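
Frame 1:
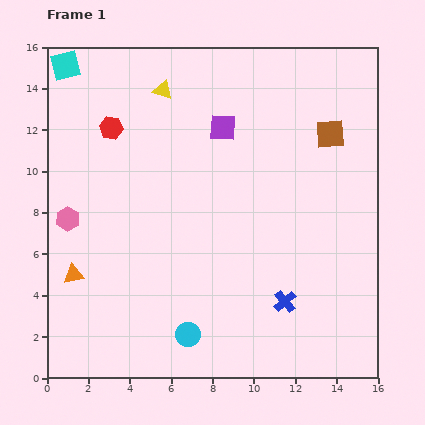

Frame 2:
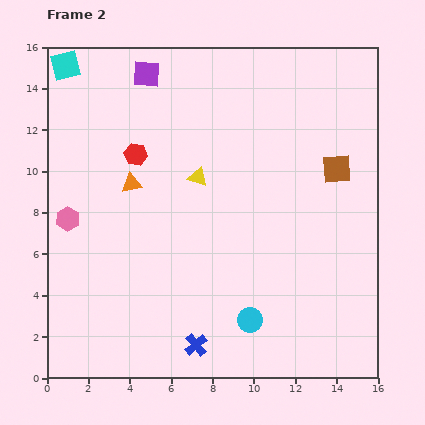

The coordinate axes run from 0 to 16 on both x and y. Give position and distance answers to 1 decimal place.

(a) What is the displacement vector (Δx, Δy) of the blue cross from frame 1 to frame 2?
(-4.3, -2.1)

The blue cross was at (11.5, 3.7) in frame 1 and (7.2, 1.6) in frame 2.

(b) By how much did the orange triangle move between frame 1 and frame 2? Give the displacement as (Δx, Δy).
(2.8, 4.4)

The orange triangle was at (1.3, 5.0) in frame 1 and (4.1, 9.4) in frame 2.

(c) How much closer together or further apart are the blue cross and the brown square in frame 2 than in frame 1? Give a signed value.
+2.5

Distance in frame 1: 8.4. Distance in frame 2: 10.9.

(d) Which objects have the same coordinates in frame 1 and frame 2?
the pink hexagon, the cyan square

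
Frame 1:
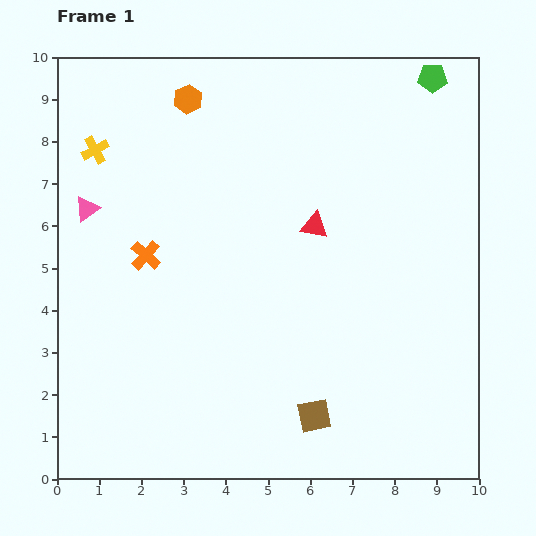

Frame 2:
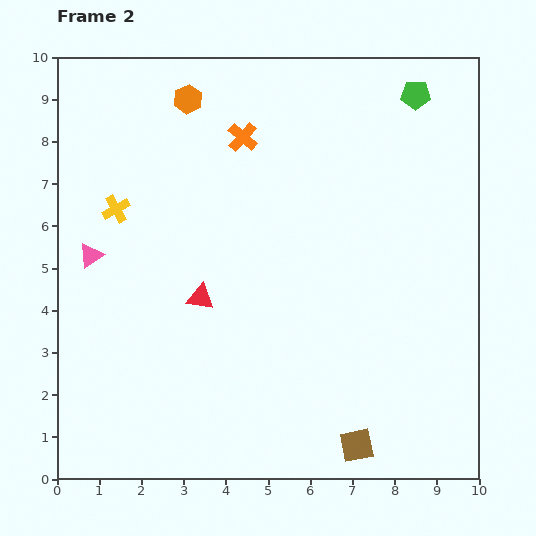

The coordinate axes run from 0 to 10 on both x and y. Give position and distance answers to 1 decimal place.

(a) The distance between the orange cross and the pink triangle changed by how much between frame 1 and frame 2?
+2.8

Distance in frame 1: 1.8. Distance in frame 2: 4.6.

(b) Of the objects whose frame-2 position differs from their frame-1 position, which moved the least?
the green pentagon

(moved 0.6)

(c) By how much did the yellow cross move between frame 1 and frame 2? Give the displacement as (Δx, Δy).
(0.5, -1.4)

The yellow cross was at (0.9, 7.8) in frame 1 and (1.4, 6.4) in frame 2.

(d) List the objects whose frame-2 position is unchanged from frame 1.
the orange hexagon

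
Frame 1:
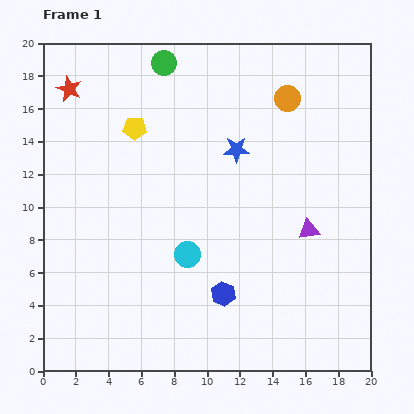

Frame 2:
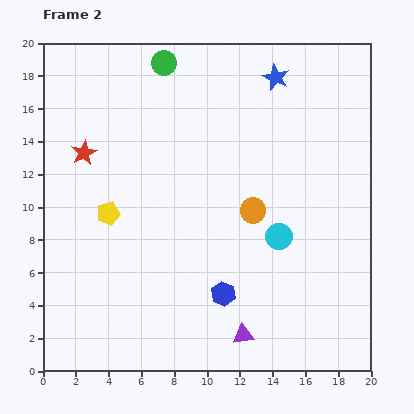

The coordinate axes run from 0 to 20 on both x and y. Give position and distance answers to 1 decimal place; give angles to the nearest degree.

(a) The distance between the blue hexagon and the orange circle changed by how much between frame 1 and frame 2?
-7.1

Distance in frame 1: 12.5. Distance in frame 2: 5.4.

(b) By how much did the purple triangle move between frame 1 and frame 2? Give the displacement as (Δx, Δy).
(-4.0, -6.4)

The purple triangle was at (16.2, 8.6) in frame 1 and (12.2, 2.2) in frame 2.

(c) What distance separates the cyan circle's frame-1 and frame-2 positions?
5.7

The cyan circle moved from (8.8, 7.1) to (14.4, 8.2), a distance of √(5.6² + 1.1²) ≈ 5.7.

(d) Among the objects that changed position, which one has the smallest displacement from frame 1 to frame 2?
the red star

(moved 4.0)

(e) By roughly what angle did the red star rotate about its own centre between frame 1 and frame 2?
21° clockwise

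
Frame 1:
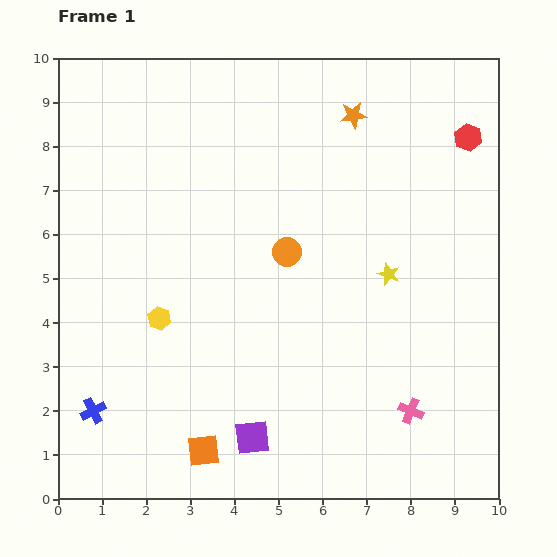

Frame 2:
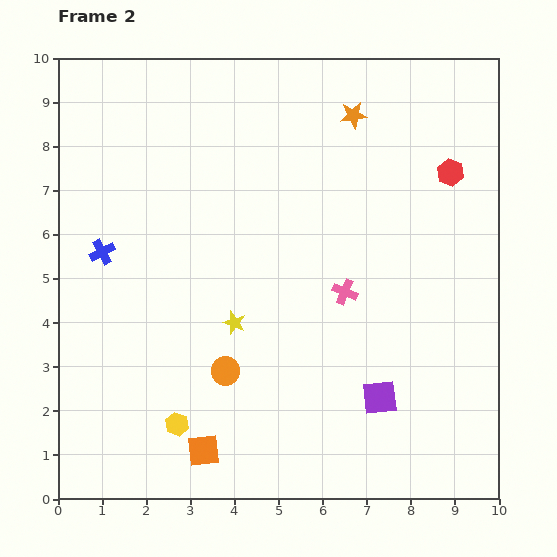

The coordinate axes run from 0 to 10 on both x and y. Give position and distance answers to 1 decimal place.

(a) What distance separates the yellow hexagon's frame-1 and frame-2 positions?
2.4

The yellow hexagon moved from (2.3, 4.1) to (2.7, 1.7), a distance of √(0.4² + 2.4²) ≈ 2.4.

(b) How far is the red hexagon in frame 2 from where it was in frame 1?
0.9

The red hexagon moved from (9.3, 8.2) to (8.9, 7.4), a distance of √(0.4² + 0.8²) ≈ 0.9.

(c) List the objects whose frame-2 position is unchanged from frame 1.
the orange square, the orange star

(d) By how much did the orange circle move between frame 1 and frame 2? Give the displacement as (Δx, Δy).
(-1.4, -2.7)

The orange circle was at (5.2, 5.6) in frame 1 and (3.8, 2.9) in frame 2.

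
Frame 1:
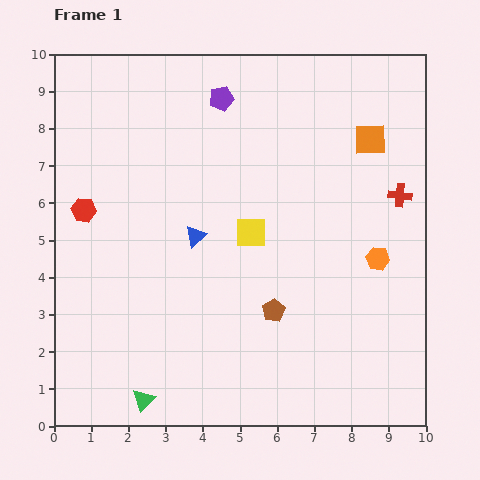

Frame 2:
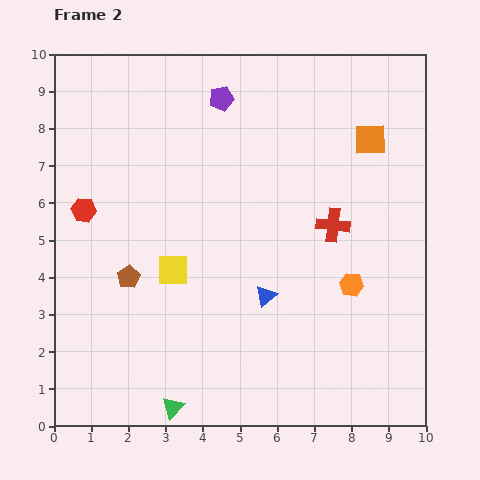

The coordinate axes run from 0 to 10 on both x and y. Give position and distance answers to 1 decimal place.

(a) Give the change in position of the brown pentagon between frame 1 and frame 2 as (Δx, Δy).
(-3.9, 0.9)

The brown pentagon was at (5.9, 3.1) in frame 1 and (2.0, 4.0) in frame 2.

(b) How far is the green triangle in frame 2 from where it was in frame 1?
0.8

The green triangle moved from (2.4, 0.7) to (3.2, 0.5), a distance of √(0.8² + 0.2²) ≈ 0.8.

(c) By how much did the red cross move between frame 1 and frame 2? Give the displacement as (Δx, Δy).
(-1.8, -0.8)

The red cross was at (9.3, 6.2) in frame 1 and (7.5, 5.4) in frame 2.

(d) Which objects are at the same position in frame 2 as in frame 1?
the orange square, the red hexagon, the purple pentagon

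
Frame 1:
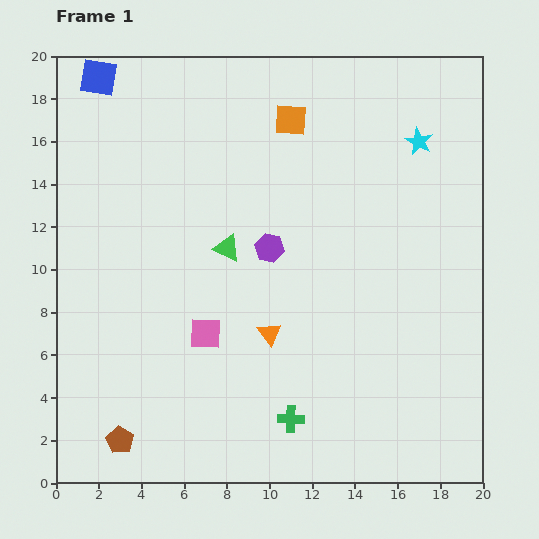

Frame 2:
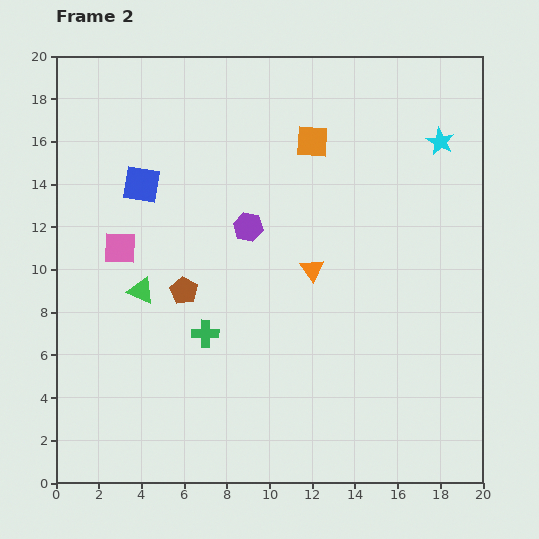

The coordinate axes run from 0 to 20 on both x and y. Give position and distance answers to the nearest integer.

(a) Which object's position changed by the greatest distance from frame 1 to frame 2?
the brown pentagon

(moved 8; next 6)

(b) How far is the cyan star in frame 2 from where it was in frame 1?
1

The cyan star moved from (17, 16) to (18, 16), a distance of √(1² + 0²) ≈ 1.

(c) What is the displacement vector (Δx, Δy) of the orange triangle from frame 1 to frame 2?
(2, 3)

The orange triangle was at (10, 7) in frame 1 and (12, 10) in frame 2.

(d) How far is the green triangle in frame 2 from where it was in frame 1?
4

The green triangle moved from (8, 11) to (4, 9), a distance of √(4² + 2²) ≈ 4.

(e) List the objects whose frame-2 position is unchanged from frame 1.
none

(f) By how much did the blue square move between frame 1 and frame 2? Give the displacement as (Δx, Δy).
(2, -5)

The blue square was at (2, 19) in frame 1 and (4, 14) in frame 2.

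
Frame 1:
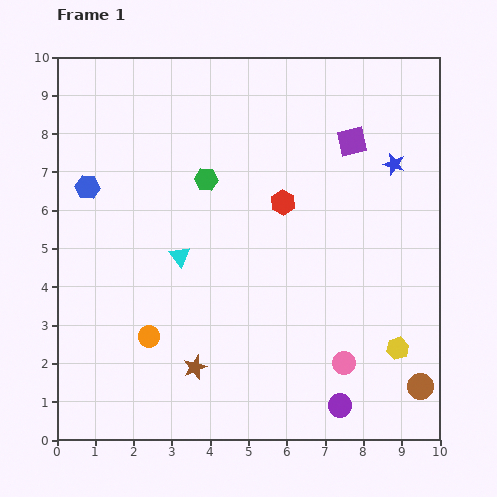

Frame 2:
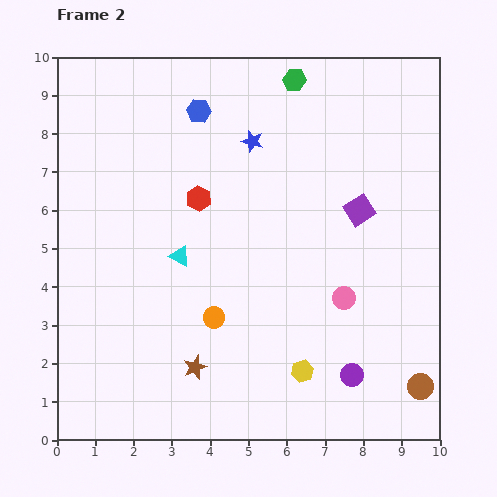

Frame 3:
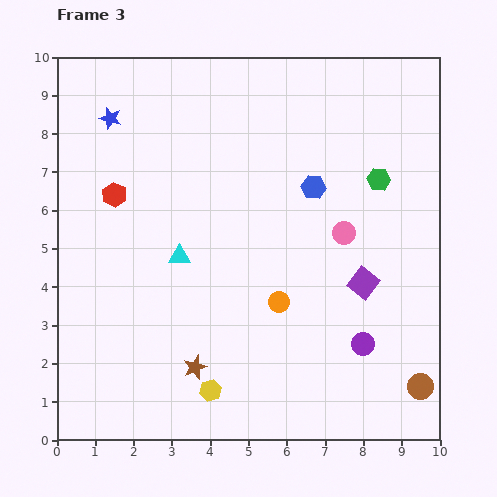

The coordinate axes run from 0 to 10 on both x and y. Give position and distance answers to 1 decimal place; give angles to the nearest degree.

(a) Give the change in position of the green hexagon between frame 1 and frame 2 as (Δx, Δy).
(2.3, 2.6)

The green hexagon was at (3.9, 6.8) in frame 1 and (6.2, 9.4) in frame 2.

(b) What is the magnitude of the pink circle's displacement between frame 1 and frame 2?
1.7

The pink circle moved from (7.5, 2.0) to (7.5, 3.7), a distance of √(0.0² + 1.7²) ≈ 1.7.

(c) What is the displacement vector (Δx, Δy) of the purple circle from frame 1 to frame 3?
(0.6, 1.6)

The purple circle was at (7.4, 0.9) in frame 1 and (8.0, 2.5) in frame 3.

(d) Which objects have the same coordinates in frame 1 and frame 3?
the brown star, the brown circle, the cyan triangle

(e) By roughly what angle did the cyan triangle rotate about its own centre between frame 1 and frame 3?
52° counter-clockwise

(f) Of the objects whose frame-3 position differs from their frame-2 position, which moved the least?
the purple circle

(moved 0.9)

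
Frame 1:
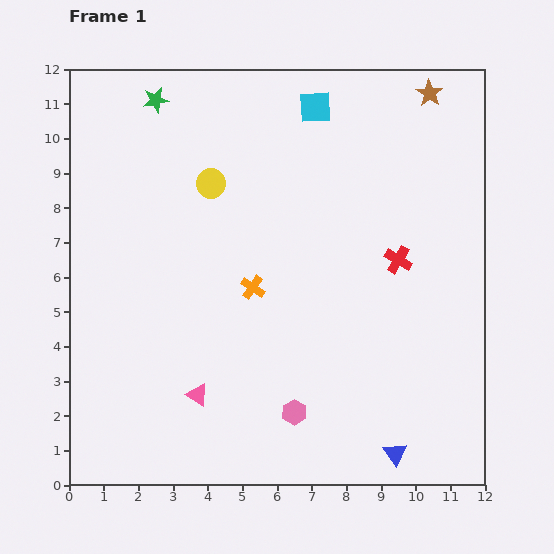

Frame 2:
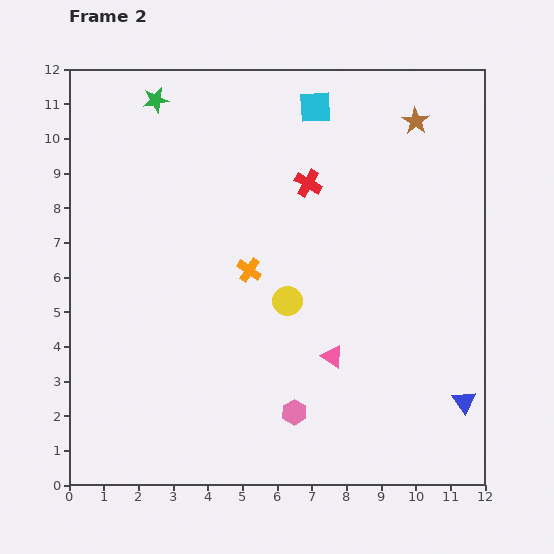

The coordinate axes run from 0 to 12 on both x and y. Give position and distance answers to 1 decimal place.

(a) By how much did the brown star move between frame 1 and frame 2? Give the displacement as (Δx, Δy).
(-0.4, -0.8)

The brown star was at (10.4, 11.3) in frame 1 and (10.0, 10.5) in frame 2.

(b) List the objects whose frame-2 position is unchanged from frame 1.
the cyan square, the pink hexagon, the green star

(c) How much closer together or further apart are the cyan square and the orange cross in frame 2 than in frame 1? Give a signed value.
-0.4

Distance in frame 1: 5.5. Distance in frame 2: 5.1.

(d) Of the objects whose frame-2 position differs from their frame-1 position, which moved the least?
the orange cross

(moved 0.5)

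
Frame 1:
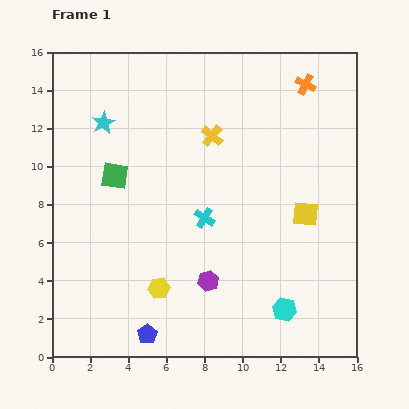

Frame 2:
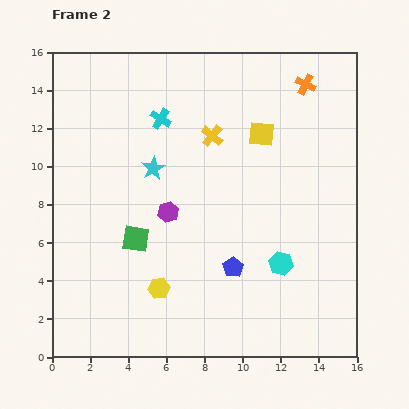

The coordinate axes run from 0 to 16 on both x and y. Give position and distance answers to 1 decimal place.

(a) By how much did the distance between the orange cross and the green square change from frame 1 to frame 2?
+0.9

Distance in frame 1: 11.1. Distance in frame 2: 12.0.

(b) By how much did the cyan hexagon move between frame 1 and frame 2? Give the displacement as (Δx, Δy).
(-0.2, 2.4)

The cyan hexagon was at (12.2, 2.5) in frame 1 and (12.0, 4.9) in frame 2.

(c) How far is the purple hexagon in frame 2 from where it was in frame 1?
4.2

The purple hexagon moved from (8.2, 4.0) to (6.1, 7.6), a distance of √(2.1² + 3.6²) ≈ 4.2.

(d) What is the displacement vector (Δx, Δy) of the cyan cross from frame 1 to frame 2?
(-2.3, 5.2)

The cyan cross was at (8.0, 7.3) in frame 1 and (5.7, 12.5) in frame 2.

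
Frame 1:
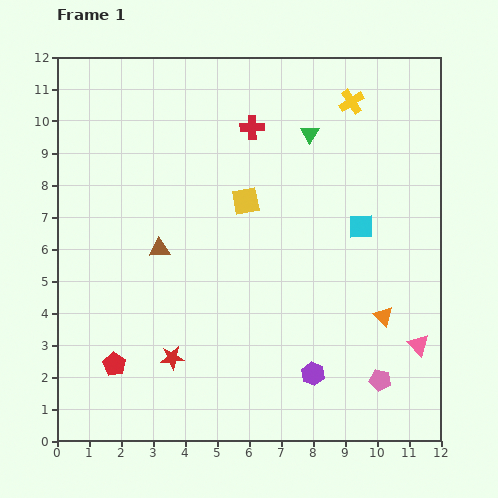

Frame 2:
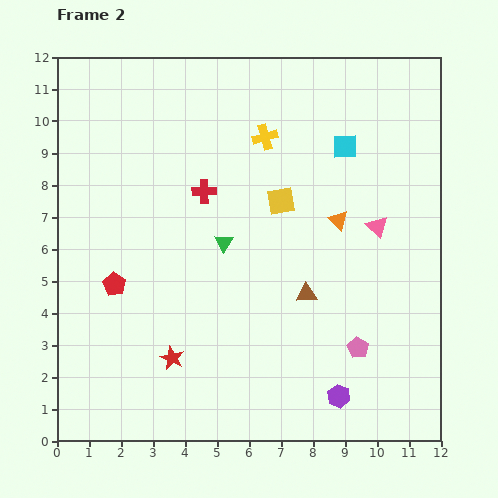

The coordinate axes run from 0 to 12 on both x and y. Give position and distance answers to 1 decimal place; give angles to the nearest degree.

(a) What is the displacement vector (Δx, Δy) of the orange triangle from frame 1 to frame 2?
(-1.4, 3.0)

The orange triangle was at (10.2, 3.9) in frame 1 and (8.8, 6.9) in frame 2.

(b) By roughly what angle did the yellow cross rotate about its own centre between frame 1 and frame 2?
16° clockwise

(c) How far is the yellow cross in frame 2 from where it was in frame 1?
2.9

The yellow cross moved from (9.2, 10.6) to (6.5, 9.5), a distance of √(2.7² + 1.1²) ≈ 2.9.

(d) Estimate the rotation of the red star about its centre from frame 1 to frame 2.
29° clockwise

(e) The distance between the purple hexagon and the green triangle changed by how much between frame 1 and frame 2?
-1.5

Distance in frame 1: 7.5. Distance in frame 2: 6.0.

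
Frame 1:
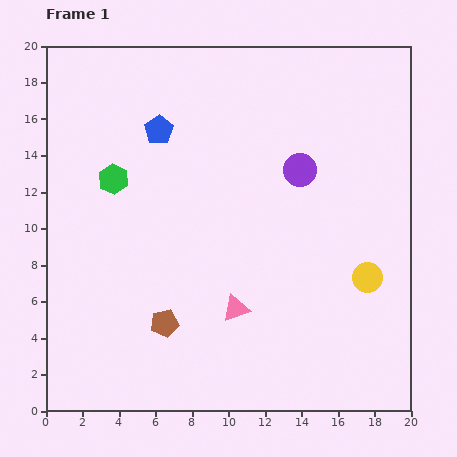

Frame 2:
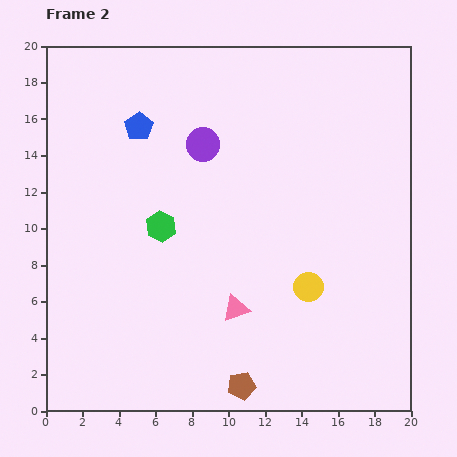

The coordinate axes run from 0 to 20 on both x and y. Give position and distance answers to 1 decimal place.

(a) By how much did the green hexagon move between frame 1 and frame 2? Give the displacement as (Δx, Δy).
(2.6, -2.6)

The green hexagon was at (3.7, 12.7) in frame 1 and (6.3, 10.1) in frame 2.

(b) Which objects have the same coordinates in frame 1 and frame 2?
the pink triangle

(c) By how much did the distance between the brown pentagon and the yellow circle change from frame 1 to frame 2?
-4.9

Distance in frame 1: 11.4. Distance in frame 2: 6.5.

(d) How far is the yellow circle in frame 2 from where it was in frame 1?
3.2

The yellow circle moved from (17.6, 7.3) to (14.4, 6.8), a distance of √(3.2² + 0.5²) ≈ 3.2.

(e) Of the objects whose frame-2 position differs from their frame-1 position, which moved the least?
the blue pentagon

(moved 1.1)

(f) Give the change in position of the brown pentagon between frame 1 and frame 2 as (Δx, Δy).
(4.2, -3.4)

The brown pentagon was at (6.5, 4.8) in frame 1 and (10.7, 1.4) in frame 2.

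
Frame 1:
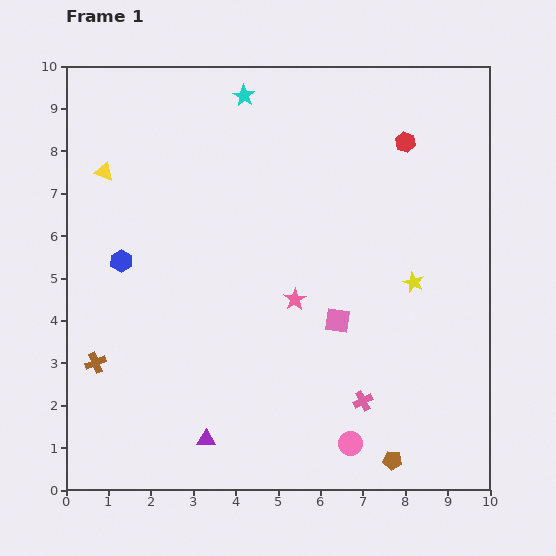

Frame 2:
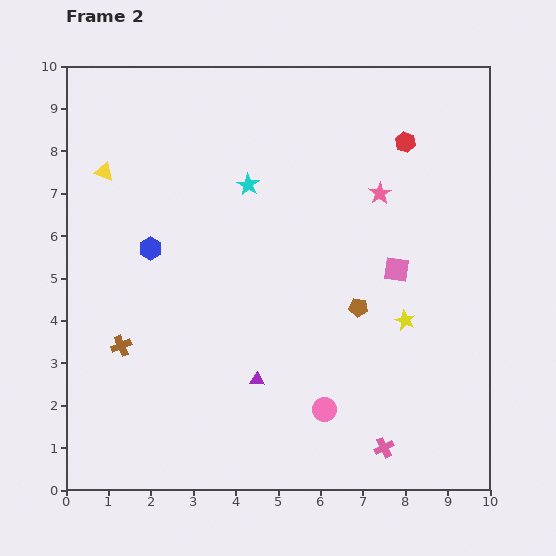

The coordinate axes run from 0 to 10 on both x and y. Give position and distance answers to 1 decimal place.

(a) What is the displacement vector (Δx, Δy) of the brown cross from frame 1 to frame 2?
(0.6, 0.4)

The brown cross was at (0.7, 3.0) in frame 1 and (1.3, 3.4) in frame 2.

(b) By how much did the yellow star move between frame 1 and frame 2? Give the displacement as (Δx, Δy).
(-0.2, -0.9)

The yellow star was at (8.2, 4.9) in frame 1 and (8.0, 4.0) in frame 2.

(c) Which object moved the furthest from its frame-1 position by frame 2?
the brown pentagon

(moved 3.7; next 3.2)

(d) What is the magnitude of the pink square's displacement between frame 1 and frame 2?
1.8

The pink square moved from (6.4, 4.0) to (7.8, 5.2), a distance of √(1.4² + 1.2²) ≈ 1.8.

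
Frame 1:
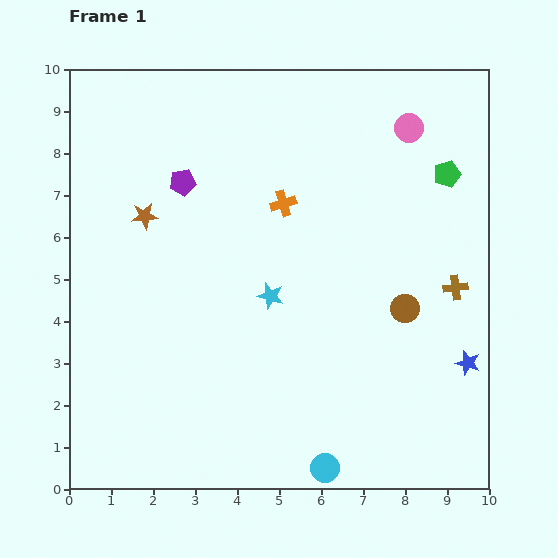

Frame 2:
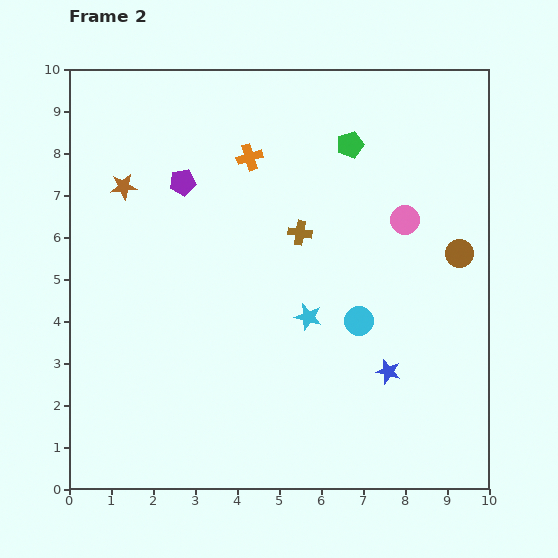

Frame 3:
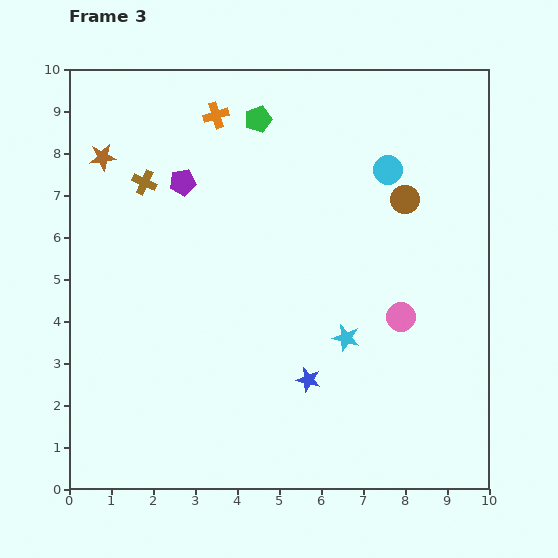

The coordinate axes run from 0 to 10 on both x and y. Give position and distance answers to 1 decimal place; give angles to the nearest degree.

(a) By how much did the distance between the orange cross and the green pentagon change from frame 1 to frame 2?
-1.6

Distance in frame 1: 4.0. Distance in frame 2: 2.4.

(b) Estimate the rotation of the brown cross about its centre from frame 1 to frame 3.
31° clockwise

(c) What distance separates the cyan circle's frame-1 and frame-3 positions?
7.3

The cyan circle moved from (6.1, 0.5) to (7.6, 7.6), a distance of √(1.5² + 7.1²) ≈ 7.3.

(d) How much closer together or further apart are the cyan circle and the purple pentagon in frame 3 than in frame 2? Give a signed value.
-0.4

Distance in frame 2: 5.3. Distance in frame 3: 4.9.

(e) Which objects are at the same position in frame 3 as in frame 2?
the purple pentagon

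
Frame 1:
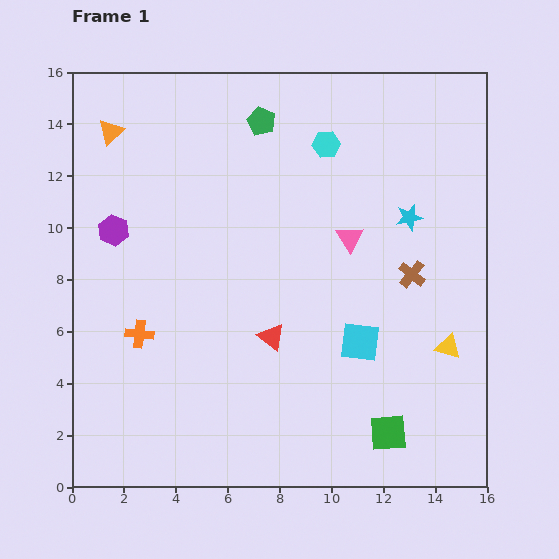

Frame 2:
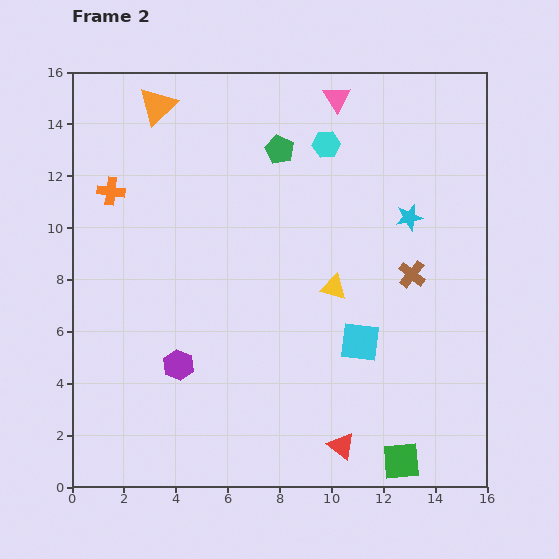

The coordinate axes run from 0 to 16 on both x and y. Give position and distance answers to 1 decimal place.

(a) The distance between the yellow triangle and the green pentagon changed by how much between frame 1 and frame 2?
-5.6

Distance in frame 1: 11.3. Distance in frame 2: 5.7.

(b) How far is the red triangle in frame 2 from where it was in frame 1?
5.0

The red triangle moved from (7.7, 5.8) to (10.4, 1.6), a distance of √(2.7² + 4.2²) ≈ 5.0.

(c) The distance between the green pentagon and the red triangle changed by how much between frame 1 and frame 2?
+3.3

Distance in frame 1: 8.3. Distance in frame 2: 11.6.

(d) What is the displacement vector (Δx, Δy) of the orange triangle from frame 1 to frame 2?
(1.8, 1.0)

The orange triangle was at (1.5, 13.7) in frame 1 and (3.3, 14.7) in frame 2.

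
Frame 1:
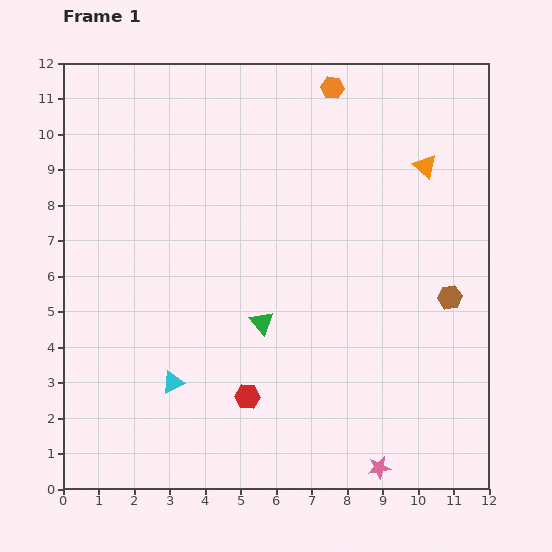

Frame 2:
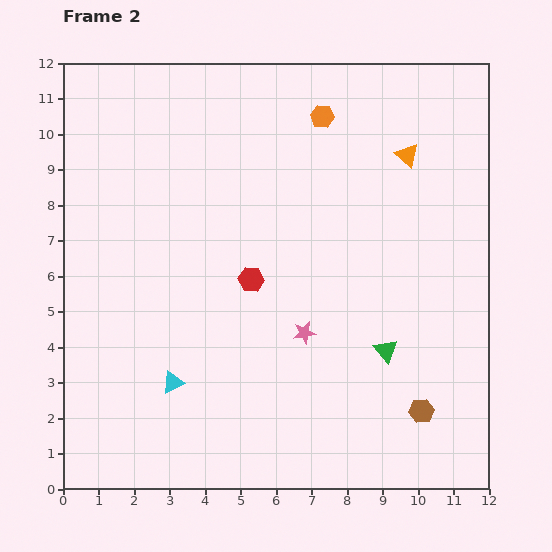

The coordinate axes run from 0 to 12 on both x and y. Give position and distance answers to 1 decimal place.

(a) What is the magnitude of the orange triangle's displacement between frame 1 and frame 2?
0.6

The orange triangle moved from (10.2, 9.1) to (9.7, 9.4), a distance of √(0.5² + 0.3²) ≈ 0.6.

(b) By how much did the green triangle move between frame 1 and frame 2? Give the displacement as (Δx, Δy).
(3.5, -0.8)

The green triangle was at (5.6, 4.7) in frame 1 and (9.1, 3.9) in frame 2.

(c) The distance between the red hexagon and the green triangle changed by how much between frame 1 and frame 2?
+2.2

Distance in frame 1: 2.1. Distance in frame 2: 4.3.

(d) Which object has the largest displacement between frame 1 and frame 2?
the pink star

(moved 4.3; next 3.6)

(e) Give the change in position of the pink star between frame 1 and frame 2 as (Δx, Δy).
(-2.1, 3.8)

The pink star was at (8.9, 0.6) in frame 1 and (6.8, 4.4) in frame 2.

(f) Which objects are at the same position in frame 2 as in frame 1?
the cyan triangle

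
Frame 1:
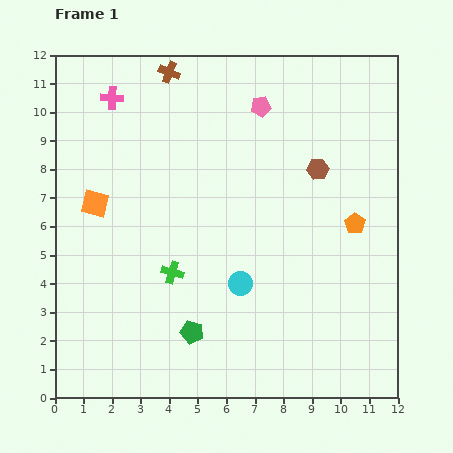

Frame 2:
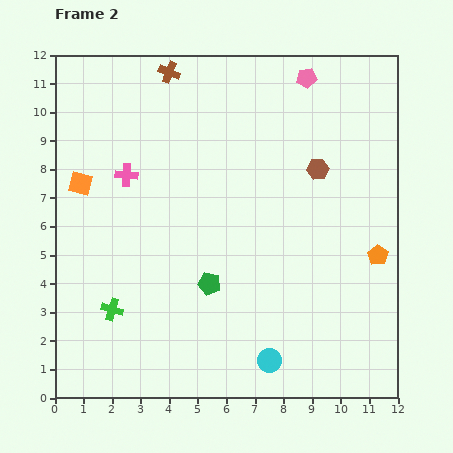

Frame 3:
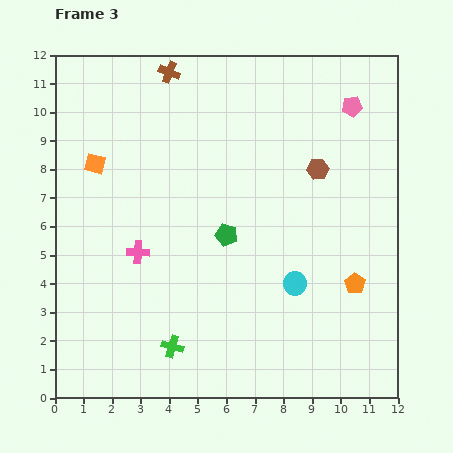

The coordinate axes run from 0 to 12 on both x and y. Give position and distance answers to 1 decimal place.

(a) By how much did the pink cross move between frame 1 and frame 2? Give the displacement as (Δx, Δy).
(0.5, -2.7)

The pink cross was at (2.0, 10.5) in frame 1 and (2.5, 7.8) in frame 2.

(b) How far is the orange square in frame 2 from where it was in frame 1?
0.9

The orange square moved from (1.4, 6.8) to (0.9, 7.5), a distance of √(0.5² + 0.7²) ≈ 0.9.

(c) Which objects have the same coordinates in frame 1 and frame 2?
the brown hexagon, the brown cross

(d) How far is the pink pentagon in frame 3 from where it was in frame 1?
3.2

The pink pentagon moved from (7.2, 10.2) to (10.4, 10.2), a distance of √(3.2² + 0.0²) ≈ 3.2.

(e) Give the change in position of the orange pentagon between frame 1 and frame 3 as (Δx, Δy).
(0.0, -2.1)

The orange pentagon was at (10.5, 6.1) in frame 1 and (10.5, 4.0) in frame 3.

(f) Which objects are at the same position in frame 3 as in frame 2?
the brown hexagon, the brown cross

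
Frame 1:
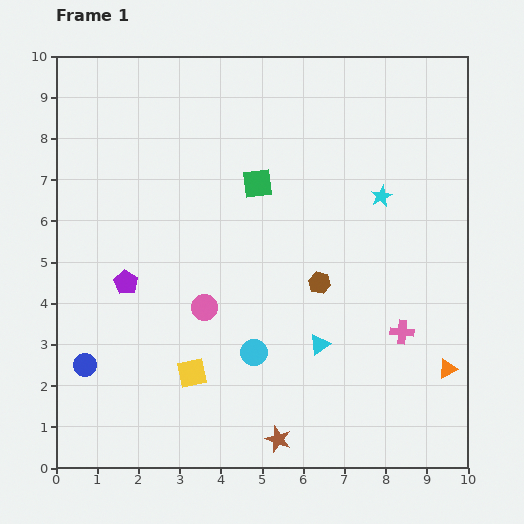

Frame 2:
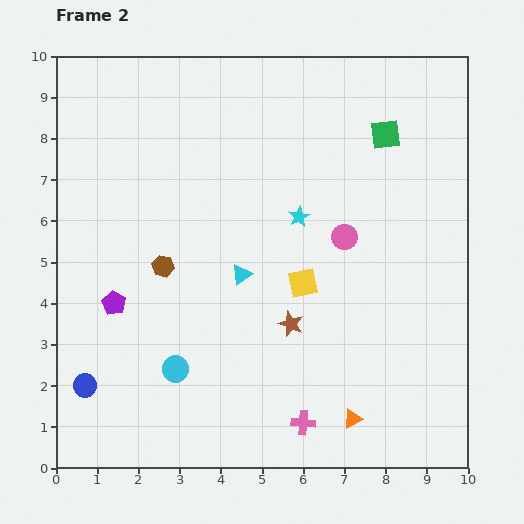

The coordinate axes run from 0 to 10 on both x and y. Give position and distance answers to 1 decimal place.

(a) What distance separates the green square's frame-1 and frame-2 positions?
3.3

The green square moved from (4.9, 6.9) to (8.0, 8.1), a distance of √(3.1² + 1.2²) ≈ 3.3.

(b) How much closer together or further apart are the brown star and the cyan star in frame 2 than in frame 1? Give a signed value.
-3.8

Distance in frame 1: 6.4. Distance in frame 2: 2.6.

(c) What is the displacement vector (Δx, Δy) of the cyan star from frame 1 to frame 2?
(-2.0, -0.5)

The cyan star was at (7.9, 6.6) in frame 1 and (5.9, 6.1) in frame 2.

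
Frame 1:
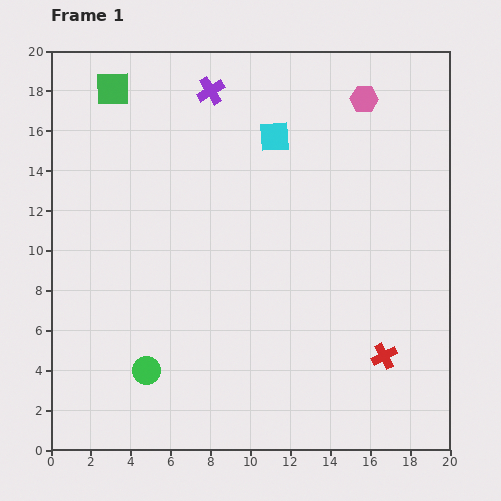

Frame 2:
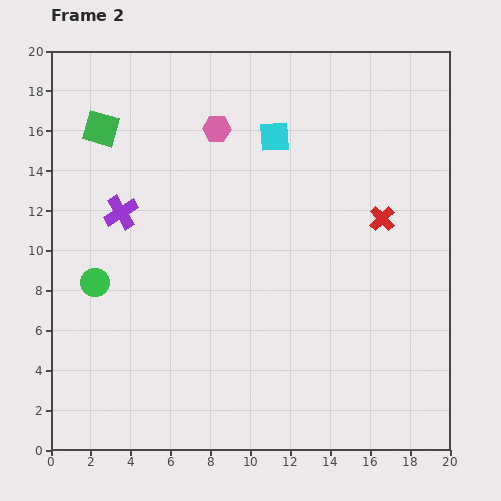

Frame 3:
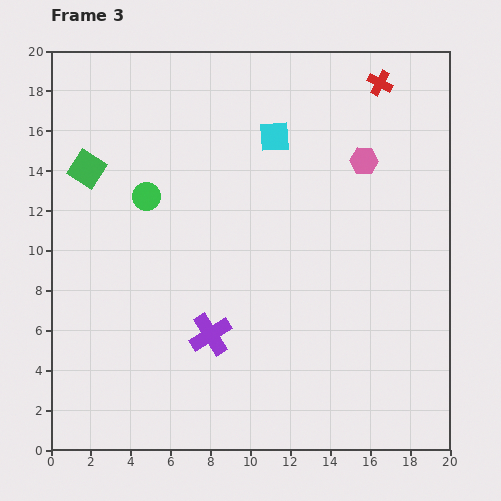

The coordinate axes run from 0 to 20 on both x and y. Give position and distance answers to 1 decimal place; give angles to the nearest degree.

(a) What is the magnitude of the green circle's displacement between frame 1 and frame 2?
5.1

The green circle moved from (4.8, 4.0) to (2.2, 8.4), a distance of √(2.6² + 4.4²) ≈ 5.1.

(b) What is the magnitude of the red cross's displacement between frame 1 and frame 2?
6.9

The red cross moved from (16.7, 4.7) to (16.6, 11.6), a distance of √(0.1² + 6.9²) ≈ 6.9.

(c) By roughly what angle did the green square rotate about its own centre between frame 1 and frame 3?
34° clockwise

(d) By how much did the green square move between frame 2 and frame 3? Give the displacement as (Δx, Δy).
(-0.7, -2.0)

The green square was at (2.5, 16.1) in frame 2 and (1.8, 14.1) in frame 3.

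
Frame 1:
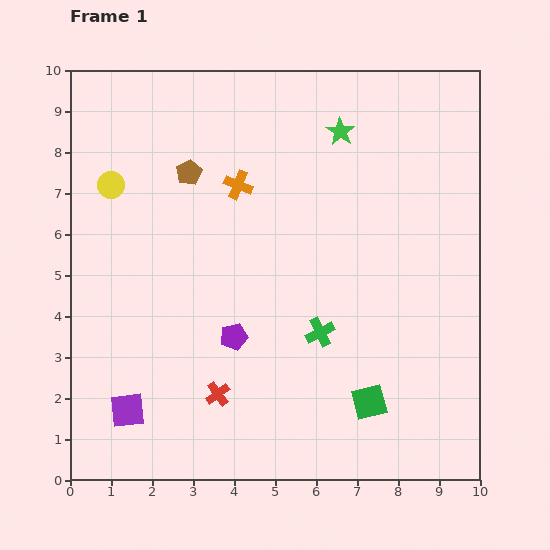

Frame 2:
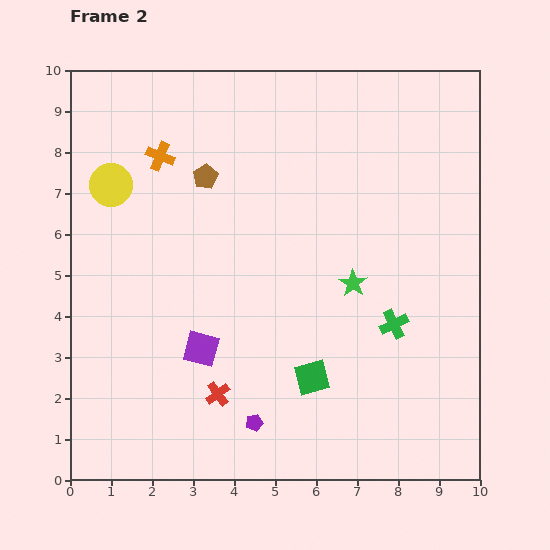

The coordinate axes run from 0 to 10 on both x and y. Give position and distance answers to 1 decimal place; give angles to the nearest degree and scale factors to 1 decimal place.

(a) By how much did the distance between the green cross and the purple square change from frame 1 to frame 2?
-0.4

Distance in frame 1: 5.1. Distance in frame 2: 4.7.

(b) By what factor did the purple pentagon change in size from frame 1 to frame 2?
0.6×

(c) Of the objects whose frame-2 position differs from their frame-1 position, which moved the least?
the brown pentagon

(moved 0.4)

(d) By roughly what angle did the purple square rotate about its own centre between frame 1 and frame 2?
21° clockwise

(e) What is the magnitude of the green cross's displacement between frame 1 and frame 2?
1.8

The green cross moved from (6.1, 3.6) to (7.9, 3.8), a distance of √(1.8² + 0.2²) ≈ 1.8.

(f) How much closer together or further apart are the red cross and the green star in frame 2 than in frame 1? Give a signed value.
-2.8

Distance in frame 1: 7.1. Distance in frame 2: 4.3.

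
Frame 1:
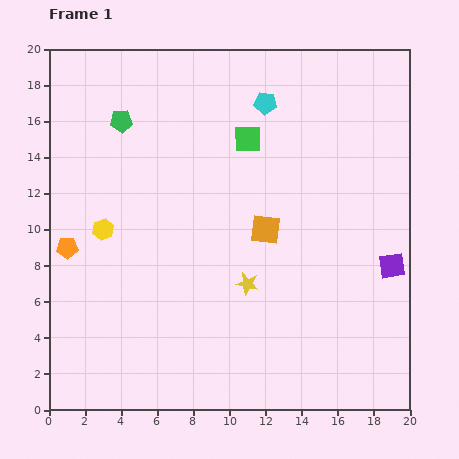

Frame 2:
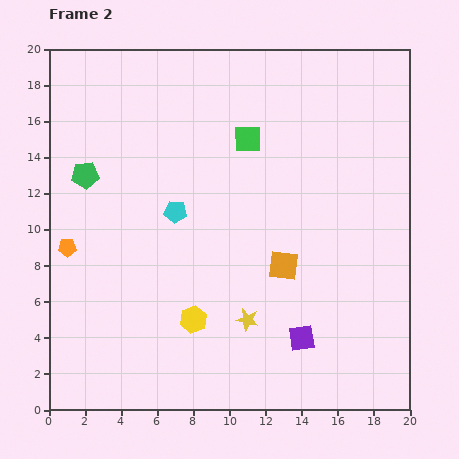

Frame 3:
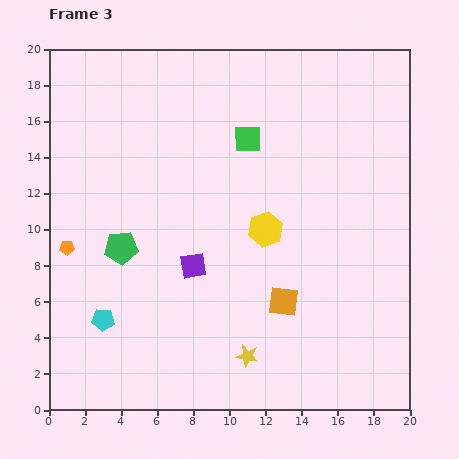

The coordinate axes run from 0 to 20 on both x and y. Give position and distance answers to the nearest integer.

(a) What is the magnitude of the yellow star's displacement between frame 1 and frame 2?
2

The yellow star moved from (11, 7) to (11, 5), a distance of √(0² + 2²) ≈ 2.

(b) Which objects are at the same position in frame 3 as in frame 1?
the green square, the orange pentagon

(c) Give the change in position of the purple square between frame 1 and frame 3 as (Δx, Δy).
(-11, 0)

The purple square was at (19, 8) in frame 1 and (8, 8) in frame 3.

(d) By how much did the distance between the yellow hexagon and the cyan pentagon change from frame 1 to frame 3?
-1

Distance in frame 1: 11. Distance in frame 3: 10.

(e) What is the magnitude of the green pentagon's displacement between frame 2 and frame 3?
4

The green pentagon moved from (2, 13) to (4, 9), a distance of √(2² + 4²) ≈ 4.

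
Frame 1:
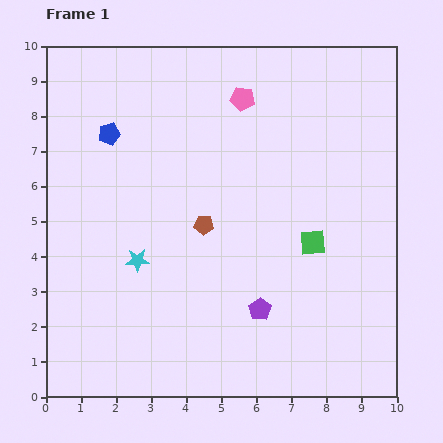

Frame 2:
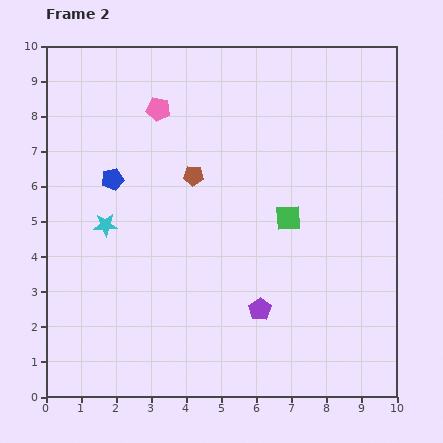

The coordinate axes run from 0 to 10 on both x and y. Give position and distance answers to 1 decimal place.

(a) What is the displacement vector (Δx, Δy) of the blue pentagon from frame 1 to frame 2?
(0.1, -1.3)

The blue pentagon was at (1.8, 7.5) in frame 1 and (1.9, 6.2) in frame 2.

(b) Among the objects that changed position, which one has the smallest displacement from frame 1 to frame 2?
the green square

(moved 1.0)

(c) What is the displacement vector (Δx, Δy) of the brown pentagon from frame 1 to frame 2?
(-0.3, 1.4)

The brown pentagon was at (4.5, 4.9) in frame 1 and (4.2, 6.3) in frame 2.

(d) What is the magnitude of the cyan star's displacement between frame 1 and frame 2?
1.3

The cyan star moved from (2.6, 3.9) to (1.7, 4.9), a distance of √(0.9² + 1.0²) ≈ 1.3.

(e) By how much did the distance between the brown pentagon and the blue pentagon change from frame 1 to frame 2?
-1.4

Distance in frame 1: 3.7. Distance in frame 2: 2.3.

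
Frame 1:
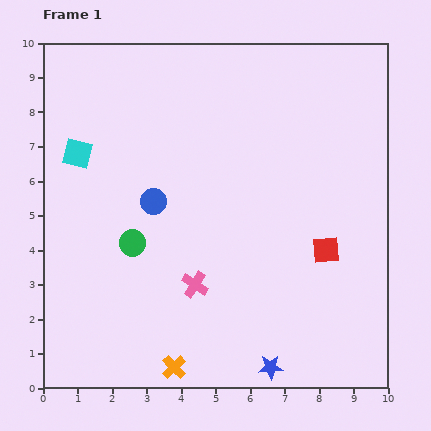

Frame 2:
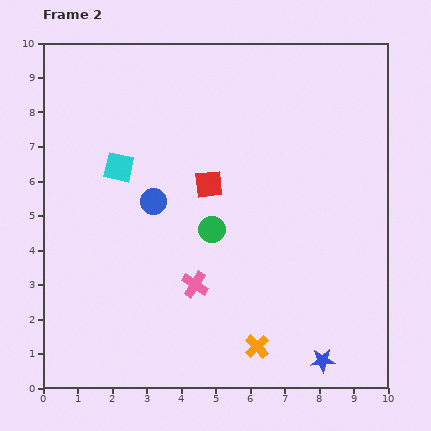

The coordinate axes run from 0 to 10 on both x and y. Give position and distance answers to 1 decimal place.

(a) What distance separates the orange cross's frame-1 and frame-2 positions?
2.5

The orange cross moved from (3.8, 0.6) to (6.2, 1.2), a distance of √(2.4² + 0.6²) ≈ 2.5.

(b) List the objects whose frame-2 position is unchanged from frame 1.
the blue circle, the pink cross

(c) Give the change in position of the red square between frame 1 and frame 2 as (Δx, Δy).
(-3.4, 1.9)

The red square was at (8.2, 4.0) in frame 1 and (4.8, 5.9) in frame 2.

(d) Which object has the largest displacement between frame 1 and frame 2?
the red square

(moved 3.9; next 2.5)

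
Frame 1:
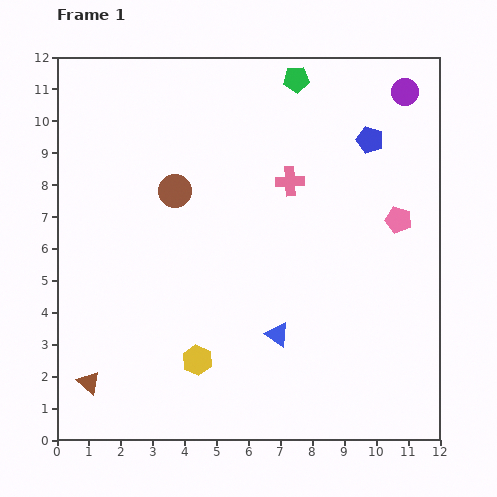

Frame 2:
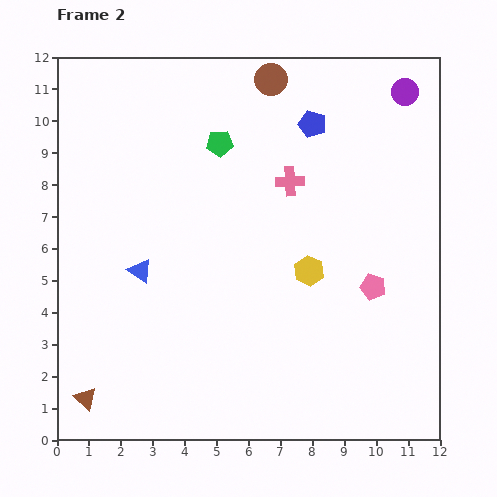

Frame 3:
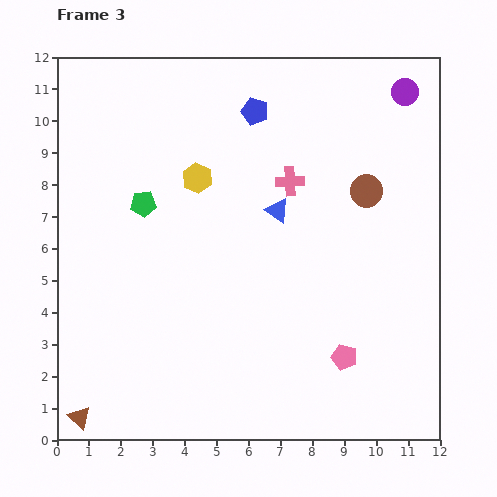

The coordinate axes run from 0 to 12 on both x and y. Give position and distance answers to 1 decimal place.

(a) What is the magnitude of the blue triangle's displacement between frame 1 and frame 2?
4.7

The blue triangle moved from (6.9, 3.3) to (2.6, 5.3), a distance of √(4.3² + 2.0²) ≈ 4.7.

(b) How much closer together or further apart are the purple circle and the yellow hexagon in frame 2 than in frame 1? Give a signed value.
-4.2

Distance in frame 1: 10.6. Distance in frame 2: 6.4.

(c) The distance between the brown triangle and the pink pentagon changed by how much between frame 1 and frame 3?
-2.5

Distance in frame 1: 11.0. Distance in frame 3: 8.5.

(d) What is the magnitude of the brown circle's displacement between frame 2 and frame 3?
4.6

The brown circle moved from (6.7, 11.3) to (9.7, 7.8), a distance of √(3.0² + 3.5²) ≈ 4.6.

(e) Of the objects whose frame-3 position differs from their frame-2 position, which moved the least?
the brown triangle

(moved 0.6)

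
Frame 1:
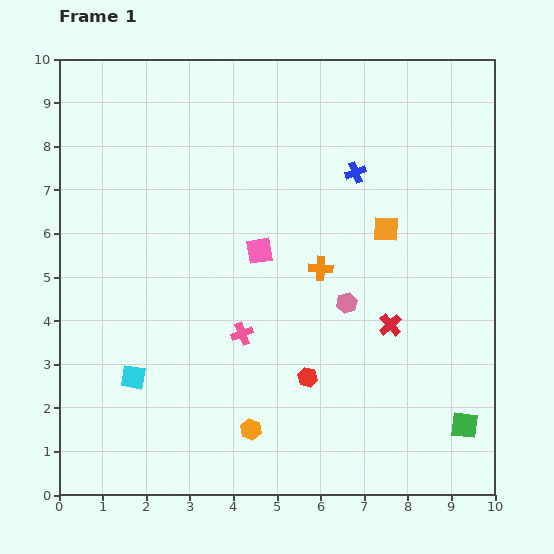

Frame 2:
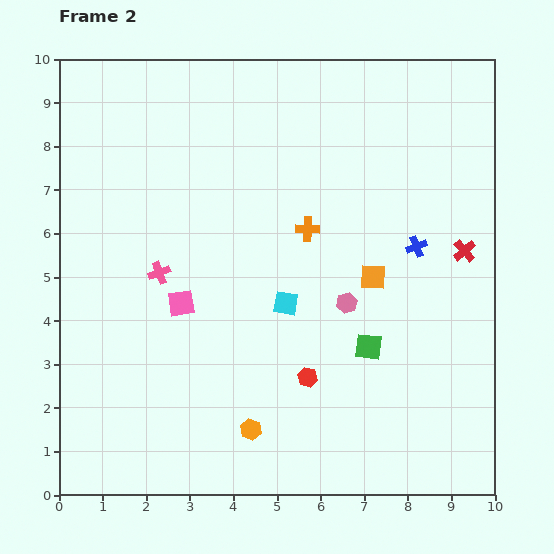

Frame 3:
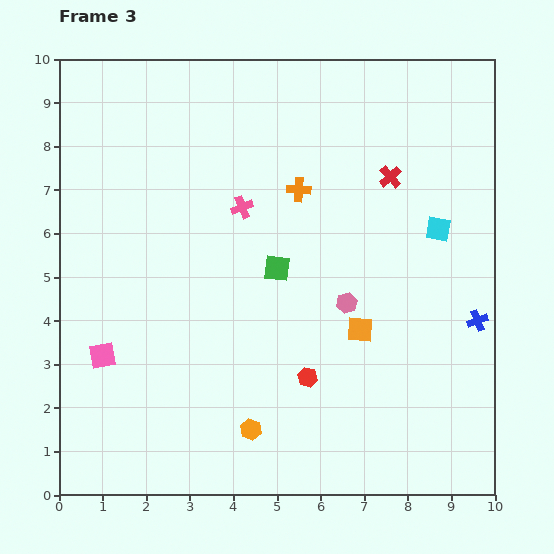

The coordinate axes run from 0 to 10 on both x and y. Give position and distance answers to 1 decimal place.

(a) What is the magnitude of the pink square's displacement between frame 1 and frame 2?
2.2

The pink square moved from (4.6, 5.6) to (2.8, 4.4), a distance of √(1.8² + 1.2²) ≈ 2.2.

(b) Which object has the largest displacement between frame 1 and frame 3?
the cyan square

(moved 7.8; next 5.6)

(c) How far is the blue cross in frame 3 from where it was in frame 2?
2.2

The blue cross moved from (8.2, 5.7) to (9.6, 4.0), a distance of √(1.4² + 1.7²) ≈ 2.2.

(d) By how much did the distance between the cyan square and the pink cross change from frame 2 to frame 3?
+1.5

Distance in frame 2: 3.0. Distance in frame 3: 4.5.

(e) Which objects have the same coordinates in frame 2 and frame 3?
the orange hexagon, the pink hexagon, the red hexagon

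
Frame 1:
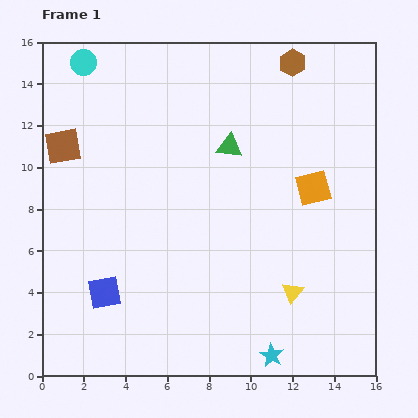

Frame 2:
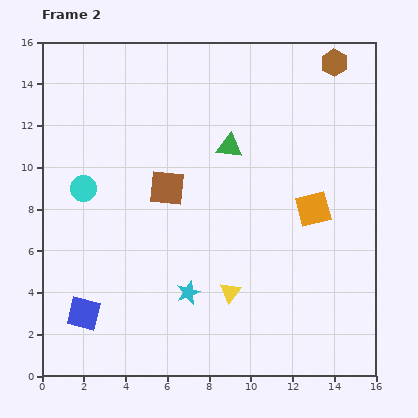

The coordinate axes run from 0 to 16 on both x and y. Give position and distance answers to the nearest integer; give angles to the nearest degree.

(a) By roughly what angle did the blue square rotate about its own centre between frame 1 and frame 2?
26° clockwise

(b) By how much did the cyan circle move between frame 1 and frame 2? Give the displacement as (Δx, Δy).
(0, -6)

The cyan circle was at (2, 15) in frame 1 and (2, 9) in frame 2.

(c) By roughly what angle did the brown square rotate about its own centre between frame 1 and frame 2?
16° clockwise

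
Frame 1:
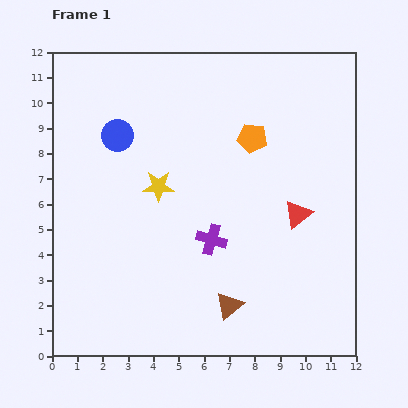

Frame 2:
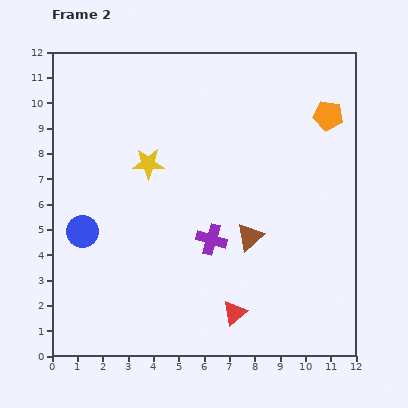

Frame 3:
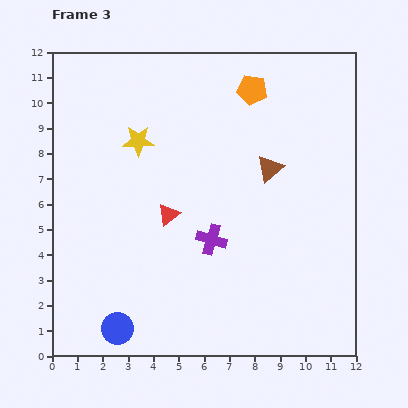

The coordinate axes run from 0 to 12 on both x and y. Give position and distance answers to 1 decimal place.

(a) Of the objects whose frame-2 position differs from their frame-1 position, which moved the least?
the yellow star

(moved 1.0)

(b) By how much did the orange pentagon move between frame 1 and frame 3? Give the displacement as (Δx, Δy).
(0.0, 1.9)

The orange pentagon was at (7.9, 8.6) in frame 1 and (7.9, 10.5) in frame 3.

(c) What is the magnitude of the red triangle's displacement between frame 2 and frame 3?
4.7

The red triangle moved from (7.2, 1.7) to (4.6, 5.6), a distance of √(2.6² + 3.9²) ≈ 4.7.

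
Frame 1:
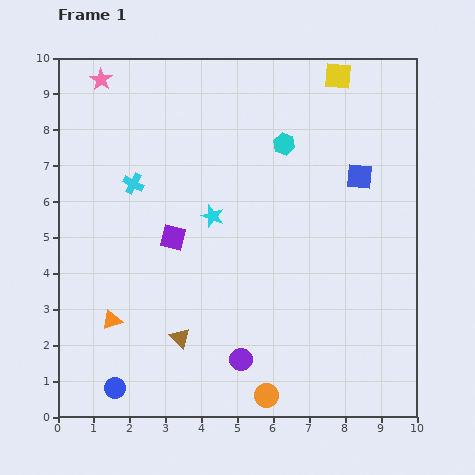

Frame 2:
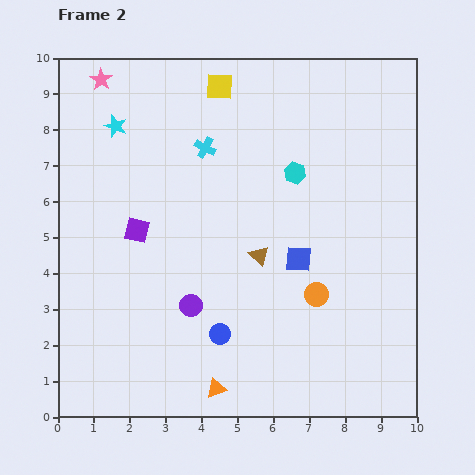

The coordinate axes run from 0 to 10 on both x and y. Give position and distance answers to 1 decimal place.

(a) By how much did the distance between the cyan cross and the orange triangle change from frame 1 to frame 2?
+2.9

Distance in frame 1: 3.8. Distance in frame 2: 6.7.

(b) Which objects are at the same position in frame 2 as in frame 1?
the pink star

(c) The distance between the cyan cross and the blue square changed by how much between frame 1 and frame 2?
-2.3

Distance in frame 1: 6.3. Distance in frame 2: 4.0.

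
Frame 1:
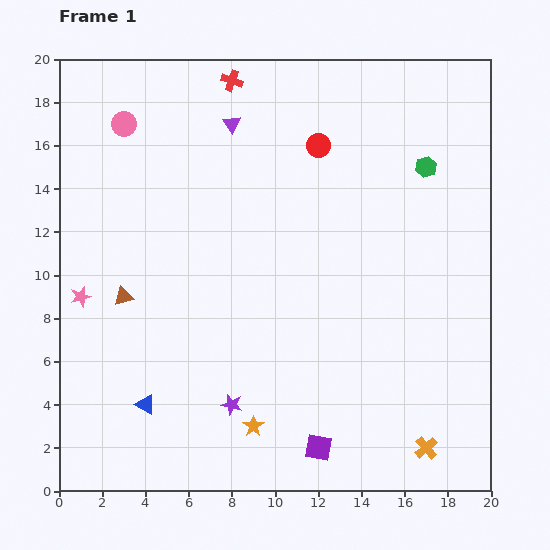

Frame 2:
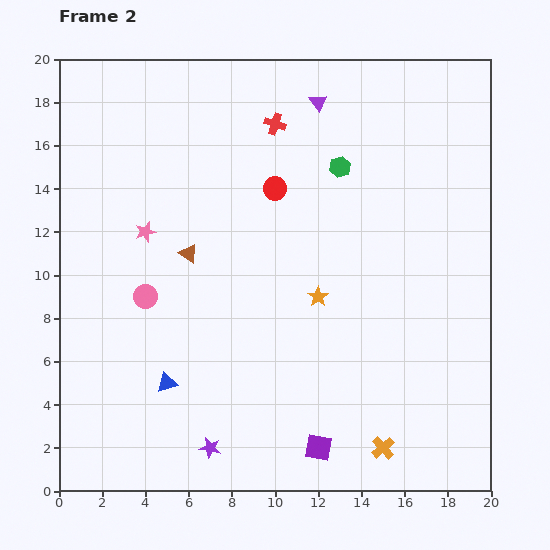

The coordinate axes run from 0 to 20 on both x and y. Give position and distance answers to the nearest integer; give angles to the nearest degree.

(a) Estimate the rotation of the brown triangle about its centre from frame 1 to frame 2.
49° clockwise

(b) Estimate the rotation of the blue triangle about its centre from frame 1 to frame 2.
47° counter-clockwise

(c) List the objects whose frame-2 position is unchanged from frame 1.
the purple square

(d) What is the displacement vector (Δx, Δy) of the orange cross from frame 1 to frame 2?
(-2, 0)

The orange cross was at (17, 2) in frame 1 and (15, 2) in frame 2.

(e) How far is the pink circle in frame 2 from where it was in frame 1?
8

The pink circle moved from (3, 17) to (4, 9), a distance of √(1² + 8²) ≈ 8.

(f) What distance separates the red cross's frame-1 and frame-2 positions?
3

The red cross moved from (8, 19) to (10, 17), a distance of √(2² + 2²) ≈ 3.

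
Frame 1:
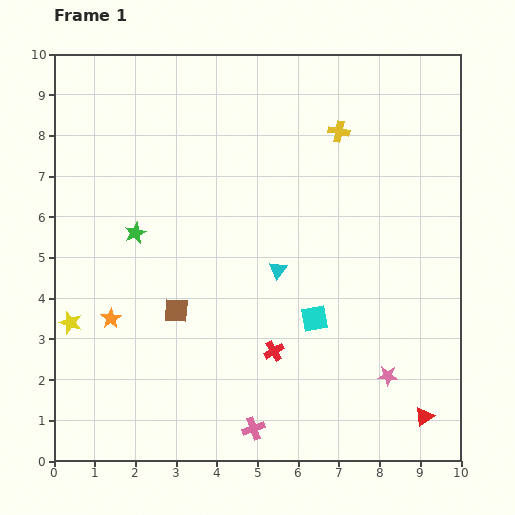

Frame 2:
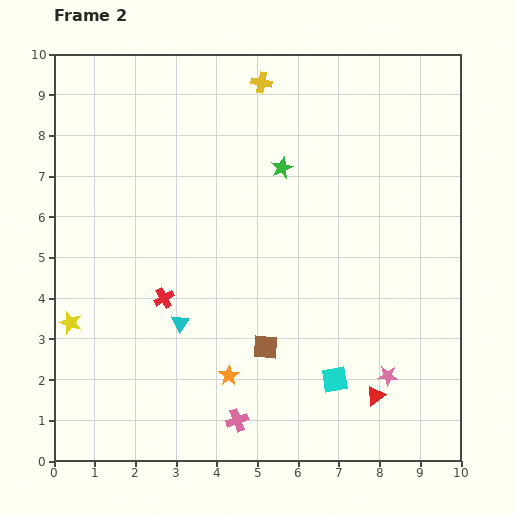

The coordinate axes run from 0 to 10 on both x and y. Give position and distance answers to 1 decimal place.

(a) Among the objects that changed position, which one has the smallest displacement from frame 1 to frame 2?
the pink cross

(moved 0.4)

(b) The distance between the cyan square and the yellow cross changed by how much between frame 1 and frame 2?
+2.9

Distance in frame 1: 4.6. Distance in frame 2: 7.5.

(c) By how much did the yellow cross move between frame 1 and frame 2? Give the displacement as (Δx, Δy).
(-1.9, 1.2)

The yellow cross was at (7.0, 8.1) in frame 1 and (5.1, 9.3) in frame 2.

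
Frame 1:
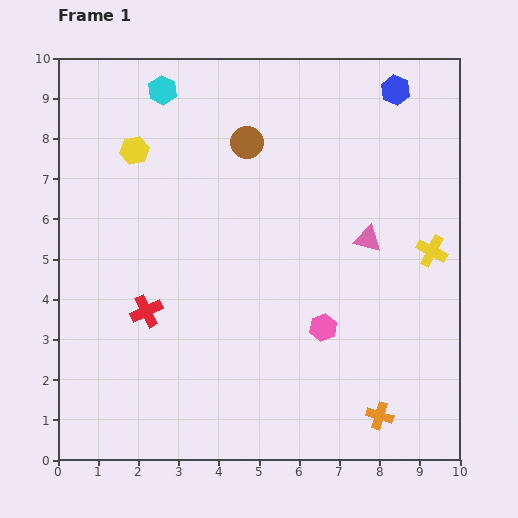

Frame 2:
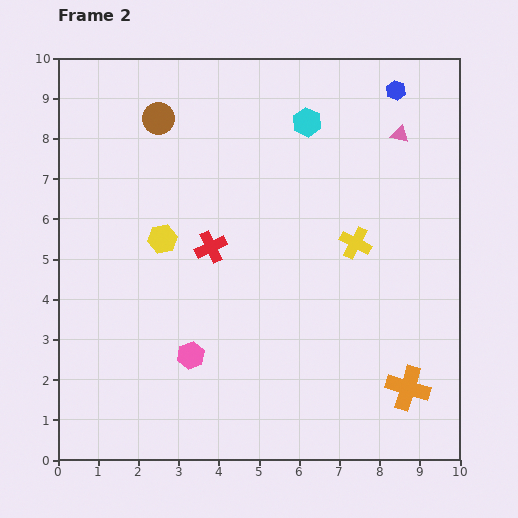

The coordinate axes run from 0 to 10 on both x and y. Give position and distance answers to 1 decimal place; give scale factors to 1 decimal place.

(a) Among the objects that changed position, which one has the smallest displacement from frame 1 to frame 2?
the orange cross

(moved 1.0)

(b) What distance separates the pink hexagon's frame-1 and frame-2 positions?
3.4

The pink hexagon moved from (6.6, 3.3) to (3.3, 2.6), a distance of √(3.3² + 0.7²) ≈ 3.4.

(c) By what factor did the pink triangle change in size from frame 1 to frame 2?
0.7×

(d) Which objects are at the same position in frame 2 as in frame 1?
the blue hexagon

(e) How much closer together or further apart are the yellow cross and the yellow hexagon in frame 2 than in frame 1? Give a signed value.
-3.0

Distance in frame 1: 7.8. Distance in frame 2: 4.8.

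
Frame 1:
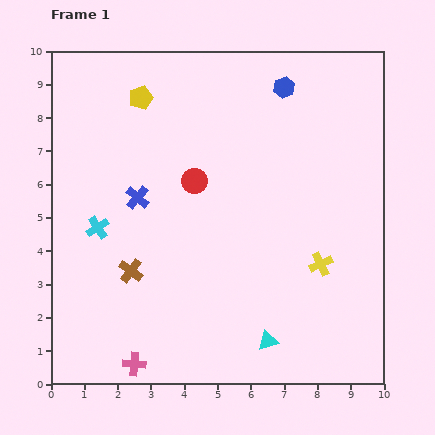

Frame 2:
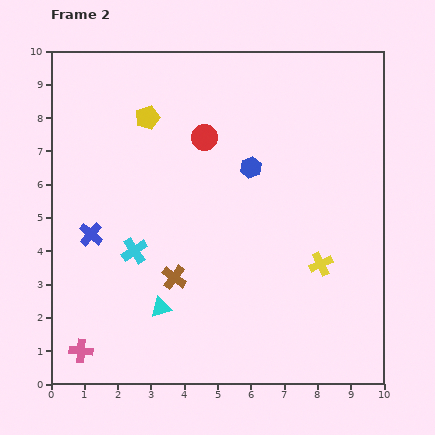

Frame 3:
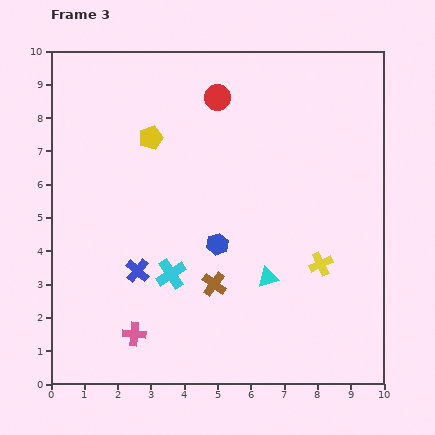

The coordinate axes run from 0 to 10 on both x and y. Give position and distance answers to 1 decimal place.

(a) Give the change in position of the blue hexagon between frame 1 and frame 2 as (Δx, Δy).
(-1.0, -2.4)

The blue hexagon was at (7.0, 8.9) in frame 1 and (6.0, 6.5) in frame 2.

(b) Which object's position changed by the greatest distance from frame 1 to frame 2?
the cyan triangle

(moved 3.4; next 2.6)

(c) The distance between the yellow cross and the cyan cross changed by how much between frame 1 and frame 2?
-1.2

Distance in frame 1: 6.8. Distance in frame 2: 5.6.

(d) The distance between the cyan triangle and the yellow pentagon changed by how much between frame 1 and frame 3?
-2.7

Distance in frame 1: 8.2. Distance in frame 3: 5.5.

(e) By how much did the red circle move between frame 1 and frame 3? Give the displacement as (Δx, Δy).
(0.7, 2.5)

The red circle was at (4.3, 6.1) in frame 1 and (5.0, 8.6) in frame 3.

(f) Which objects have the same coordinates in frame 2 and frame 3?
the yellow cross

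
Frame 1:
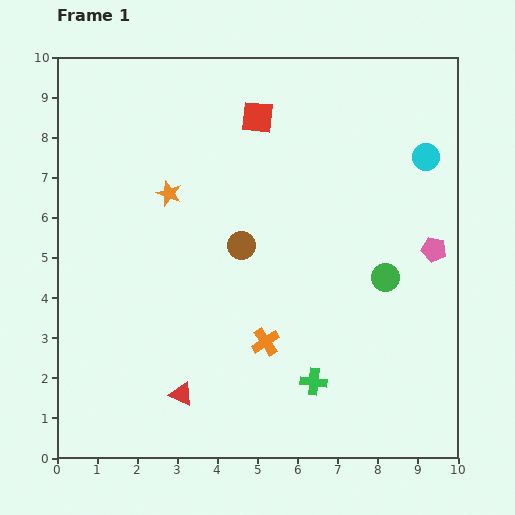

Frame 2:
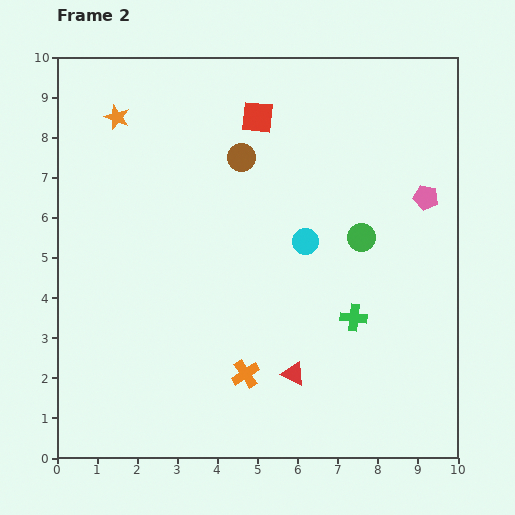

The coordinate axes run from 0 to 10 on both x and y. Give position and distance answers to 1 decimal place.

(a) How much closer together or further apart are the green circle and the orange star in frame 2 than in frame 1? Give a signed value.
+1.0

Distance in frame 1: 5.8. Distance in frame 2: 6.8.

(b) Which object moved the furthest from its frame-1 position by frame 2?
the cyan circle

(moved 3.7; next 2.8)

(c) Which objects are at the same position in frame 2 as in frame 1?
the red square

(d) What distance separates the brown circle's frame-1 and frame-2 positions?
2.2

The brown circle moved from (4.6, 5.3) to (4.6, 7.5), a distance of √(0.0² + 2.2²) ≈ 2.2.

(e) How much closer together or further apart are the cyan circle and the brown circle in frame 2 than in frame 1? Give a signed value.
-2.5

Distance in frame 1: 5.1. Distance in frame 2: 2.6.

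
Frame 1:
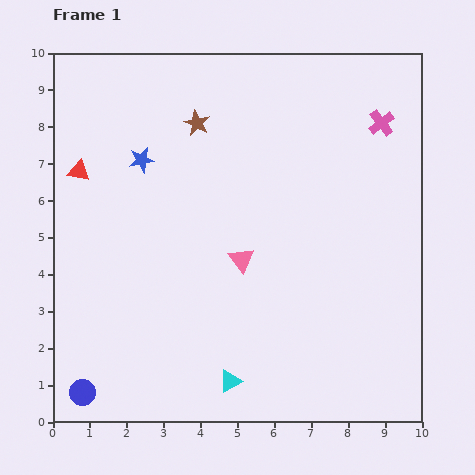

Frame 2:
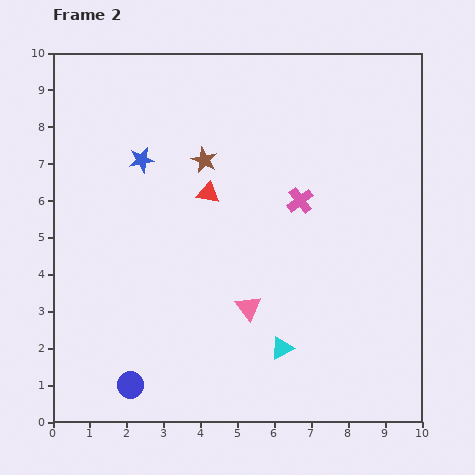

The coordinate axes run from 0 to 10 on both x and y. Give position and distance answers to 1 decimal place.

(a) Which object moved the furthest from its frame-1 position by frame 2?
the red triangle

(moved 3.6; next 3.0)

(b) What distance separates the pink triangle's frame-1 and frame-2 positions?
1.3

The pink triangle moved from (5.1, 4.4) to (5.3, 3.1), a distance of √(0.2² + 1.3²) ≈ 1.3.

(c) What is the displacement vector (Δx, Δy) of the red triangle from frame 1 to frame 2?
(3.5, -0.6)

The red triangle was at (0.7, 6.8) in frame 1 and (4.2, 6.2) in frame 2.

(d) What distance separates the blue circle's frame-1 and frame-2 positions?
1.3

The blue circle moved from (0.8, 0.8) to (2.1, 1.0), a distance of √(1.3² + 0.2²) ≈ 1.3.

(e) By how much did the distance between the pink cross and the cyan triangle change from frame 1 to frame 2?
-4.1

Distance in frame 1: 8.1. Distance in frame 2: 4.0.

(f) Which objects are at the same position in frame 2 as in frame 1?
the blue star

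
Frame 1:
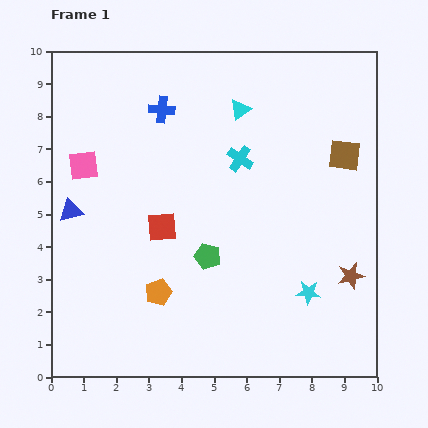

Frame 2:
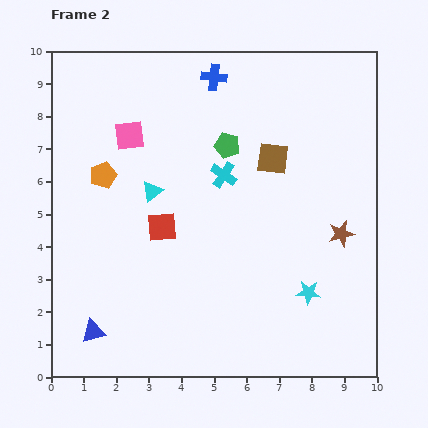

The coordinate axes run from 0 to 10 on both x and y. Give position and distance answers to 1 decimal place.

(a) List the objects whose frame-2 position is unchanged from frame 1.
the cyan star, the red square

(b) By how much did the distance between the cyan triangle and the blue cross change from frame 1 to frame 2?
+1.6

Distance in frame 1: 2.4. Distance in frame 2: 4.0.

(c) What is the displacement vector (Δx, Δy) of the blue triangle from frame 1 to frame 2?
(0.7, -3.7)

The blue triangle was at (0.6, 5.1) in frame 1 and (1.3, 1.4) in frame 2.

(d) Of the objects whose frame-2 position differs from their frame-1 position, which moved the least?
the cyan cross

(moved 0.7)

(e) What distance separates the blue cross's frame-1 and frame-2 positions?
1.9

The blue cross moved from (3.4, 8.2) to (5.0, 9.2), a distance of √(1.6² + 1.0²) ≈ 1.9.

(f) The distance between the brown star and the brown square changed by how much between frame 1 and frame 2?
-0.6

Distance in frame 1: 3.7. Distance in frame 2: 3.1.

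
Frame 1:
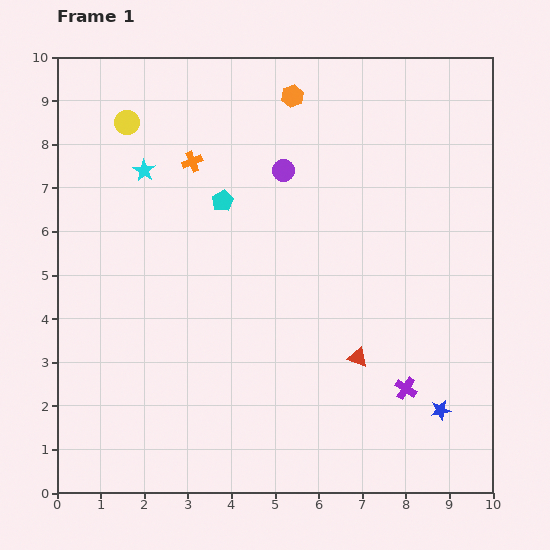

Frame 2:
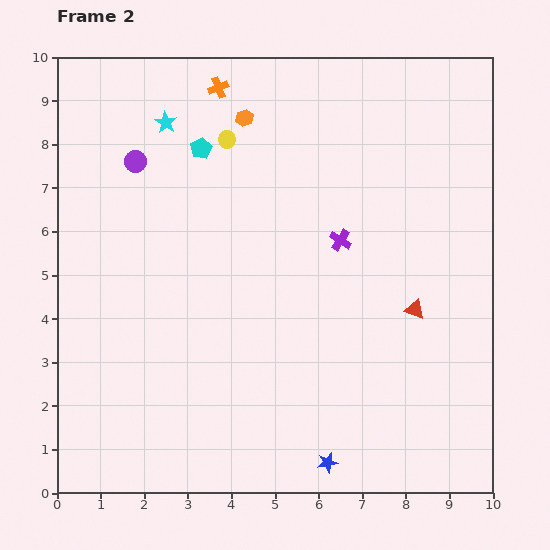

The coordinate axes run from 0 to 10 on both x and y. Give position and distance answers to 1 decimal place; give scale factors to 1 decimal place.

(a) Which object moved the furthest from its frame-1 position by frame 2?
the purple cross

(moved 3.7; next 3.4)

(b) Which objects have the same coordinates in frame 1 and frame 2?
none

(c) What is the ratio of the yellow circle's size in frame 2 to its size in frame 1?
0.7×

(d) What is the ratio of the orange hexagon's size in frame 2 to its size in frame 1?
0.8×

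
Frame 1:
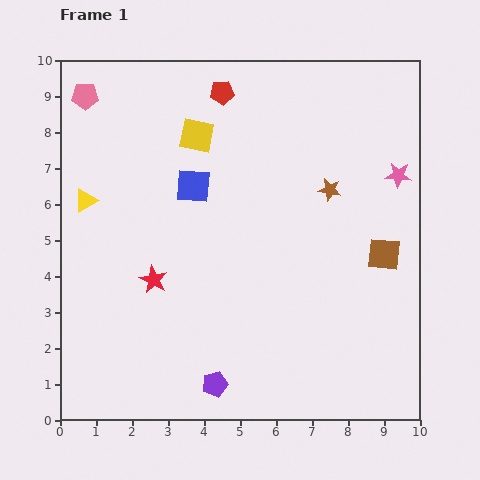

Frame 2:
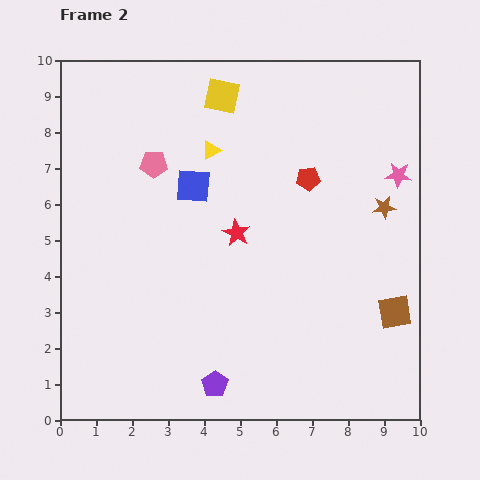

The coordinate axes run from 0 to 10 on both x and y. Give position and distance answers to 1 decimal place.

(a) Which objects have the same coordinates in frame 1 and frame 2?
the pink star, the purple pentagon, the blue square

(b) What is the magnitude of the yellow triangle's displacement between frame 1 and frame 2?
3.8

The yellow triangle moved from (0.7, 6.1) to (4.2, 7.5), a distance of √(3.5² + 1.4²) ≈ 3.8.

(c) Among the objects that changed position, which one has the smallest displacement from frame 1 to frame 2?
the yellow square

(moved 1.3)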